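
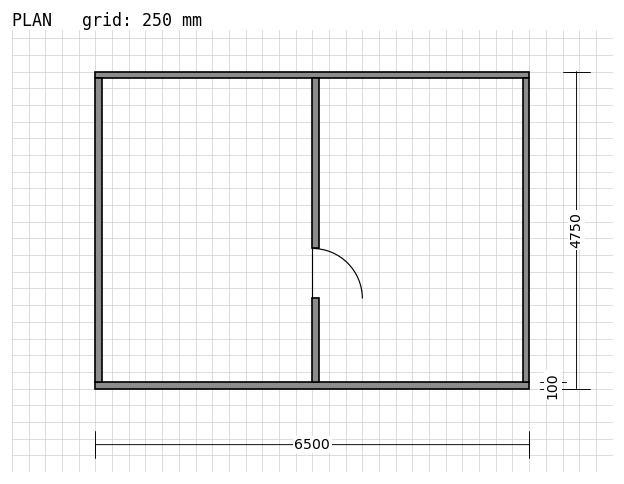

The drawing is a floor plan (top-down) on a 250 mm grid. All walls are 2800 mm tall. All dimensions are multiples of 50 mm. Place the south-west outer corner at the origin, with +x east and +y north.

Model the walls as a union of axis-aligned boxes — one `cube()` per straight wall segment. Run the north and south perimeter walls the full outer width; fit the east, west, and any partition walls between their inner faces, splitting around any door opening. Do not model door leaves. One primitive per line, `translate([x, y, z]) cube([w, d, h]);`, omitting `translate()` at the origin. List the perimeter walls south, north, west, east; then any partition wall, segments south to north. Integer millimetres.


cube([6500, 100, 2800]);
translate([0, 4650, 0]) cube([6500, 100, 2800]);
translate([0, 100, 0]) cube([100, 4550, 2800]);
translate([6400, 100, 0]) cube([100, 4550, 2800]);
translate([3250, 100, 0]) cube([100, 1250, 2800]);
translate([3250, 2100, 0]) cube([100, 2550, 2800]);


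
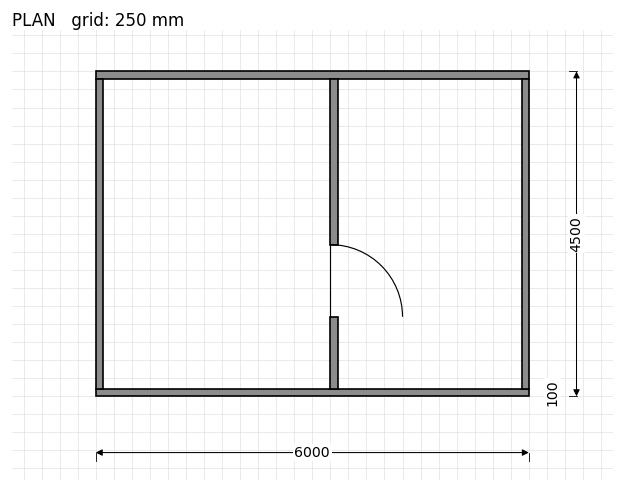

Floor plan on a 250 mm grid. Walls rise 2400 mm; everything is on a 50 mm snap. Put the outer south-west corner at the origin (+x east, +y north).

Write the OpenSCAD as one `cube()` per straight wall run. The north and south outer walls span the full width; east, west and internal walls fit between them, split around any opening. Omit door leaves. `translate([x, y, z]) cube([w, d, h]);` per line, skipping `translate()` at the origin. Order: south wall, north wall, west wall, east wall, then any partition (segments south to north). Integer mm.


cube([6000, 100, 2400]);
translate([0, 4400, 0]) cube([6000, 100, 2400]);
translate([0, 100, 0]) cube([100, 4300, 2400]);
translate([5900, 100, 0]) cube([100, 4300, 2400]);
translate([3250, 100, 0]) cube([100, 1000, 2400]);
translate([3250, 2100, 0]) cube([100, 2300, 2400]);


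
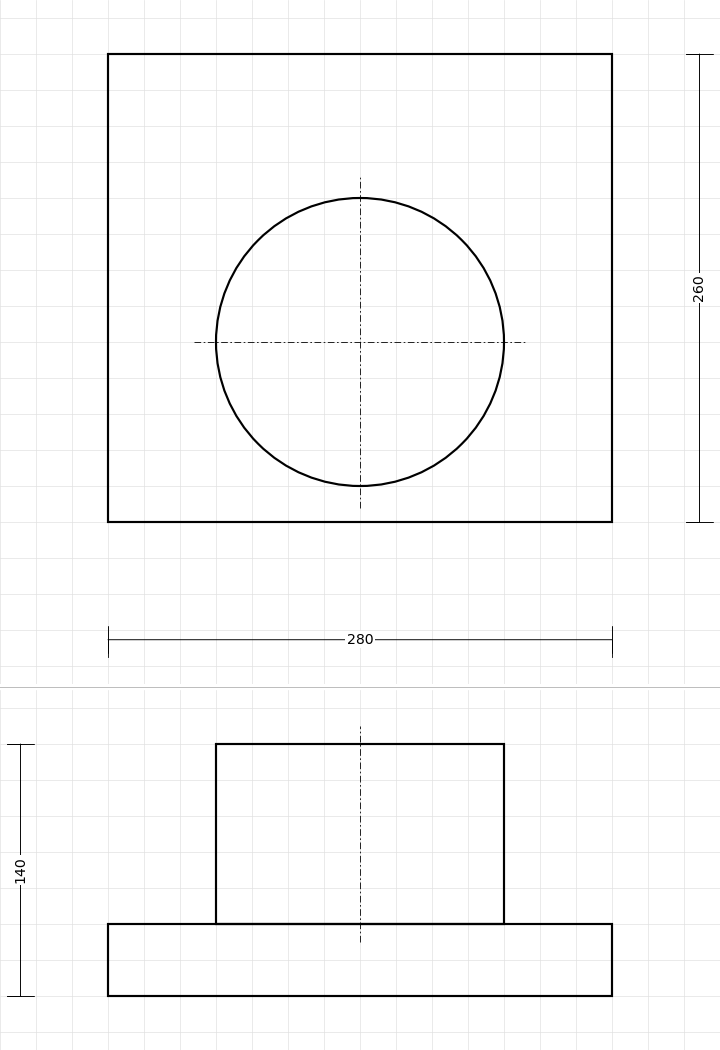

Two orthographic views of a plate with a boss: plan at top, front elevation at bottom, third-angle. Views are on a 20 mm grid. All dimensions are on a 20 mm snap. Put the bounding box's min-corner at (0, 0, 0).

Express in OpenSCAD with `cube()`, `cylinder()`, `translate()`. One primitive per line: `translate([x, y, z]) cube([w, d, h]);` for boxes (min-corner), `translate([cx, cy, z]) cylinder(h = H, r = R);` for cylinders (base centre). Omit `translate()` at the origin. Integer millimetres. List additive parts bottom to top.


cube([280, 260, 40]);
translate([140, 100, 40]) cylinder(h = 100, r = 80);


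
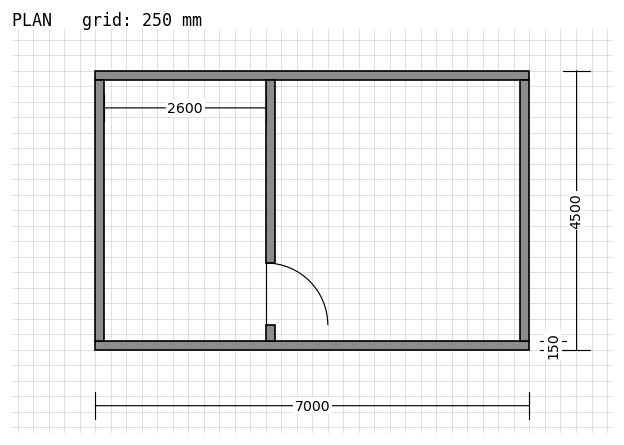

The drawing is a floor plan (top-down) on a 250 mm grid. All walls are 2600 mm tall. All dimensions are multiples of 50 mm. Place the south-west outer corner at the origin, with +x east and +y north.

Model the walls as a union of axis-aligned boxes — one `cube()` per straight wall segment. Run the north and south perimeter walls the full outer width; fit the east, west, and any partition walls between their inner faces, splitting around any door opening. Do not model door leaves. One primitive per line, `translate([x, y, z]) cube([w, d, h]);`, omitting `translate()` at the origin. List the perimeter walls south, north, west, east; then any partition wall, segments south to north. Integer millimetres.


cube([7000, 150, 2600]);
translate([0, 4350, 0]) cube([7000, 150, 2600]);
translate([0, 150, 0]) cube([150, 4200, 2600]);
translate([6850, 150, 0]) cube([150, 4200, 2600]);
translate([2750, 150, 0]) cube([150, 250, 2600]);
translate([2750, 1400, 0]) cube([150, 2950, 2600]);


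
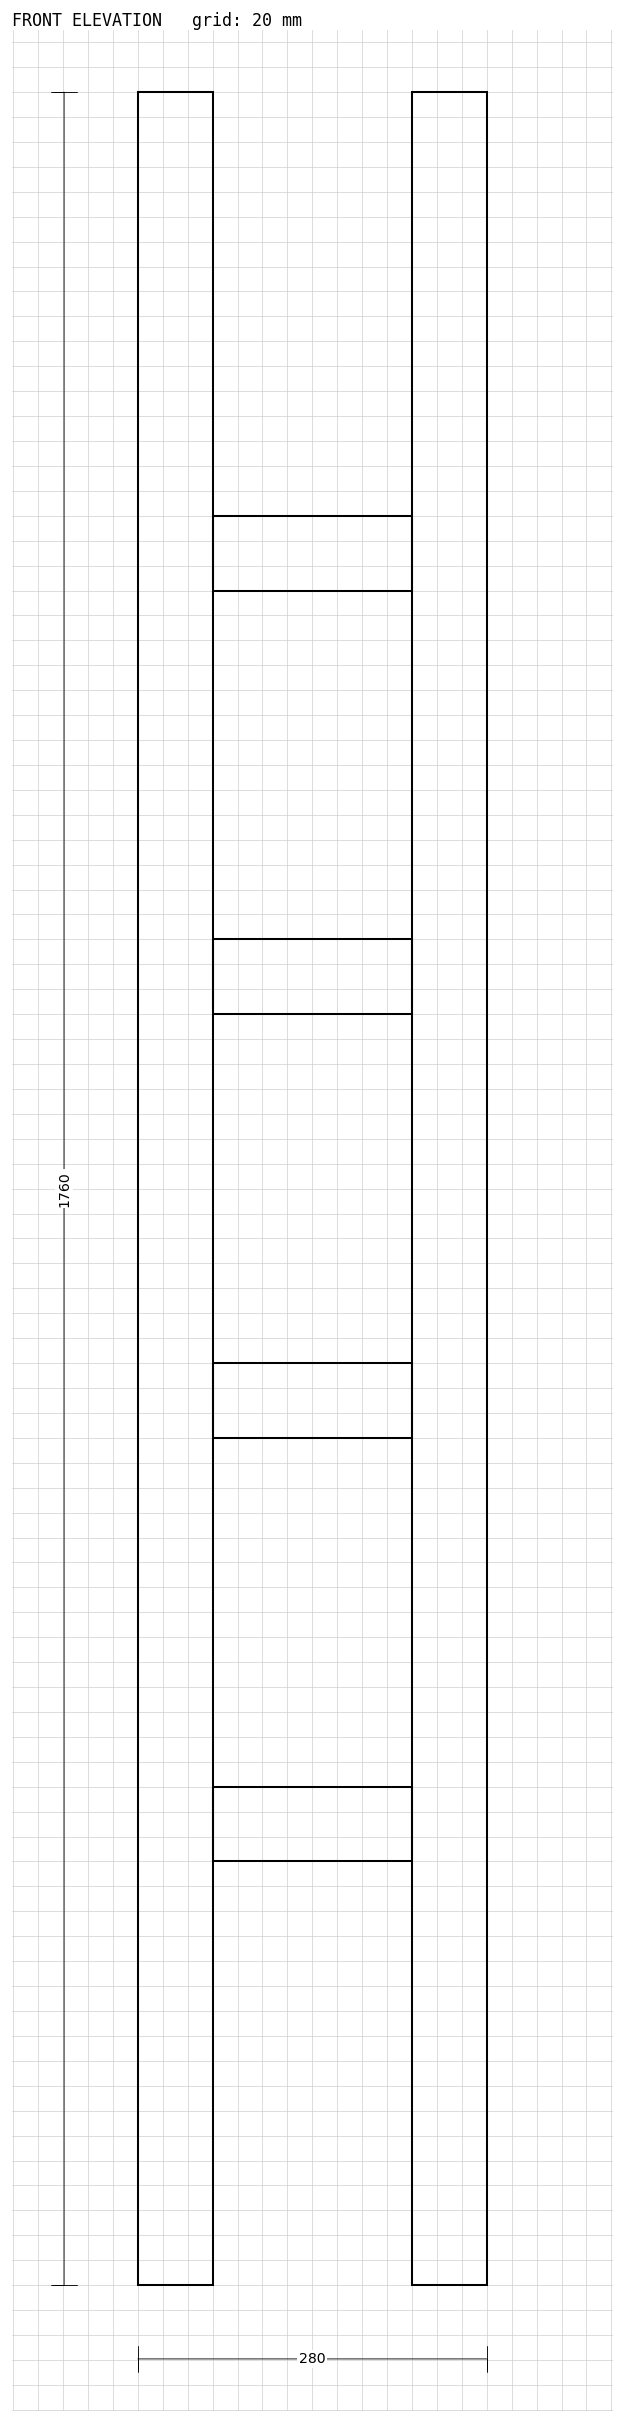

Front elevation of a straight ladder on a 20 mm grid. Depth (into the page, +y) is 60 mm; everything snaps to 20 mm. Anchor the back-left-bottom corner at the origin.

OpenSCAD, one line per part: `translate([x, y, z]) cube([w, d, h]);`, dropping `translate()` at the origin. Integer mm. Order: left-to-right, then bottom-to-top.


cube([60, 60, 1760]);
translate([60, 0, 340]) cube([160, 60, 60]);
translate([60, 0, 680]) cube([160, 60, 60]);
translate([60, 0, 1020]) cube([160, 60, 60]);
translate([60, 0, 1360]) cube([160, 60, 60]);
translate([220, 0, 0]) cube([60, 60, 1760]);


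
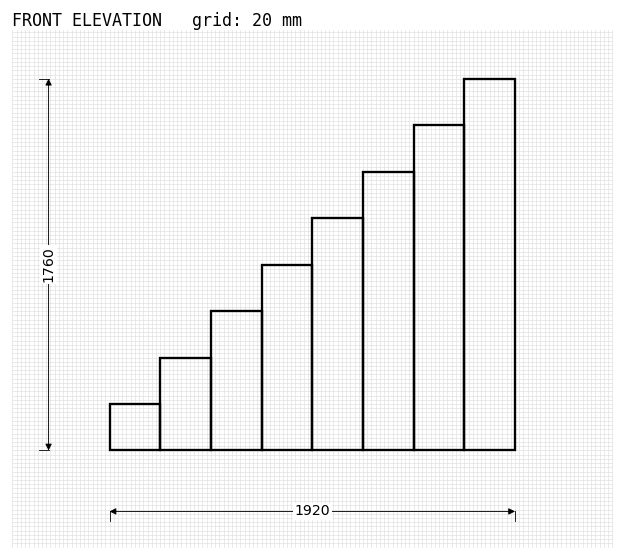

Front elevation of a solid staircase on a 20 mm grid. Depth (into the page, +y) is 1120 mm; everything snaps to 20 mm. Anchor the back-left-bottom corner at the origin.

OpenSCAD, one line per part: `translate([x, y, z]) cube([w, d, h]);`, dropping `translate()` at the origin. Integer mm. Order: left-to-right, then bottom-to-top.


cube([240, 1120, 220]);
translate([240, 0, 0]) cube([240, 1120, 440]);
translate([480, 0, 0]) cube([240, 1120, 660]);
translate([720, 0, 0]) cube([240, 1120, 880]);
translate([960, 0, 0]) cube([240, 1120, 1100]);
translate([1200, 0, 0]) cube([240, 1120, 1320]);
translate([1440, 0, 0]) cube([240, 1120, 1540]);
translate([1680, 0, 0]) cube([240, 1120, 1760]);


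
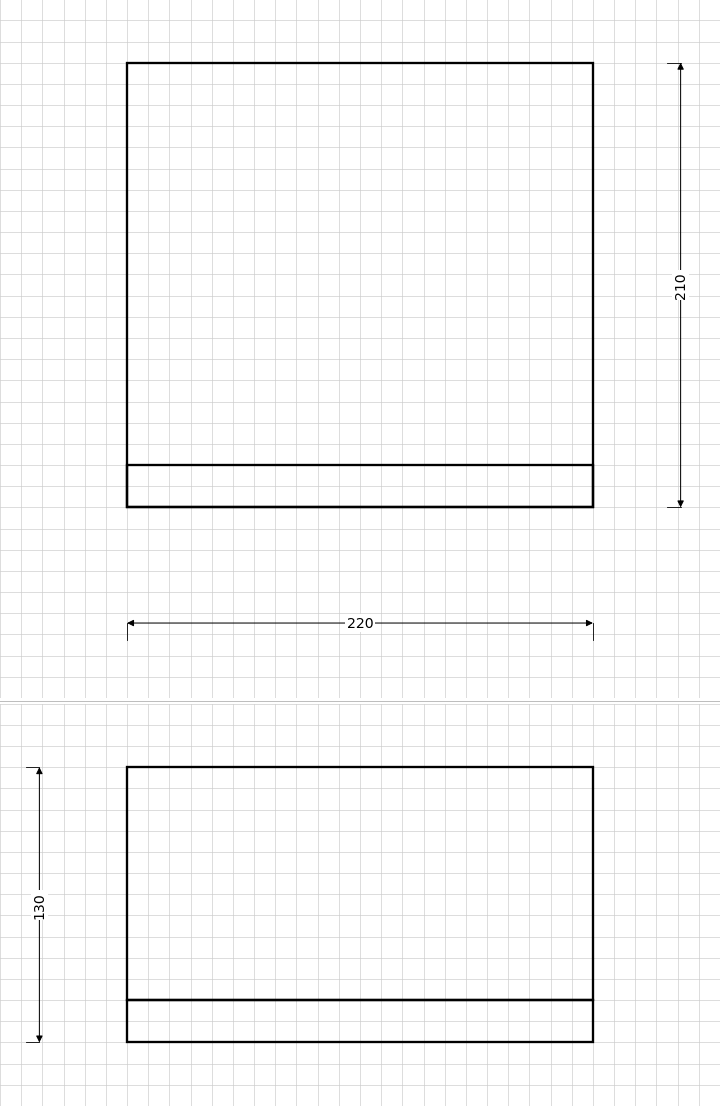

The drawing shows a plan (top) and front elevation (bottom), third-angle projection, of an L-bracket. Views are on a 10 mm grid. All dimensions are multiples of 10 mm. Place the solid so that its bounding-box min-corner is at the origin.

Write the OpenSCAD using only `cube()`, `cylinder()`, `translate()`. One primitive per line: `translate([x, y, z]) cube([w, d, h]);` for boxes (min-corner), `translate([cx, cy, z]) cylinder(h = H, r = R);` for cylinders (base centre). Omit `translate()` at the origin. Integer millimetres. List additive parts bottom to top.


cube([220, 210, 20]);
translate([0, 0, 20]) cube([220, 20, 110]);


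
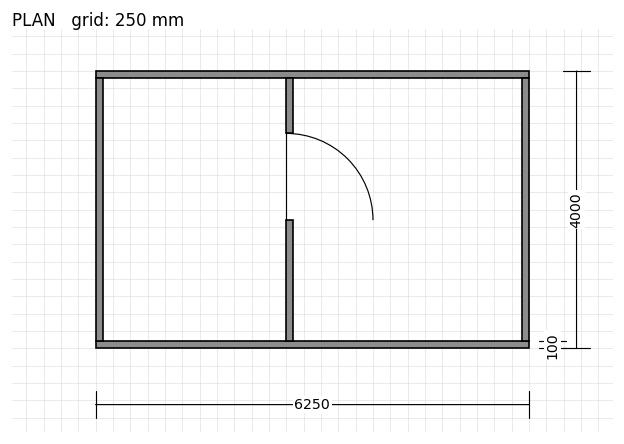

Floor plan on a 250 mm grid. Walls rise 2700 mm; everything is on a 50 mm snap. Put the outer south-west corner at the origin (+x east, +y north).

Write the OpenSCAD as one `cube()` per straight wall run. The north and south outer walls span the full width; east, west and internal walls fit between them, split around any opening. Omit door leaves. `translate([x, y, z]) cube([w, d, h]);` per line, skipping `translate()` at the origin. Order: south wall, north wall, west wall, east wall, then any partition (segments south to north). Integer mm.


cube([6250, 100, 2700]);
translate([0, 3900, 0]) cube([6250, 100, 2700]);
translate([0, 100, 0]) cube([100, 3800, 2700]);
translate([6150, 100, 0]) cube([100, 3800, 2700]);
translate([2750, 100, 0]) cube([100, 1750, 2700]);
translate([2750, 3100, 0]) cube([100, 800, 2700]);


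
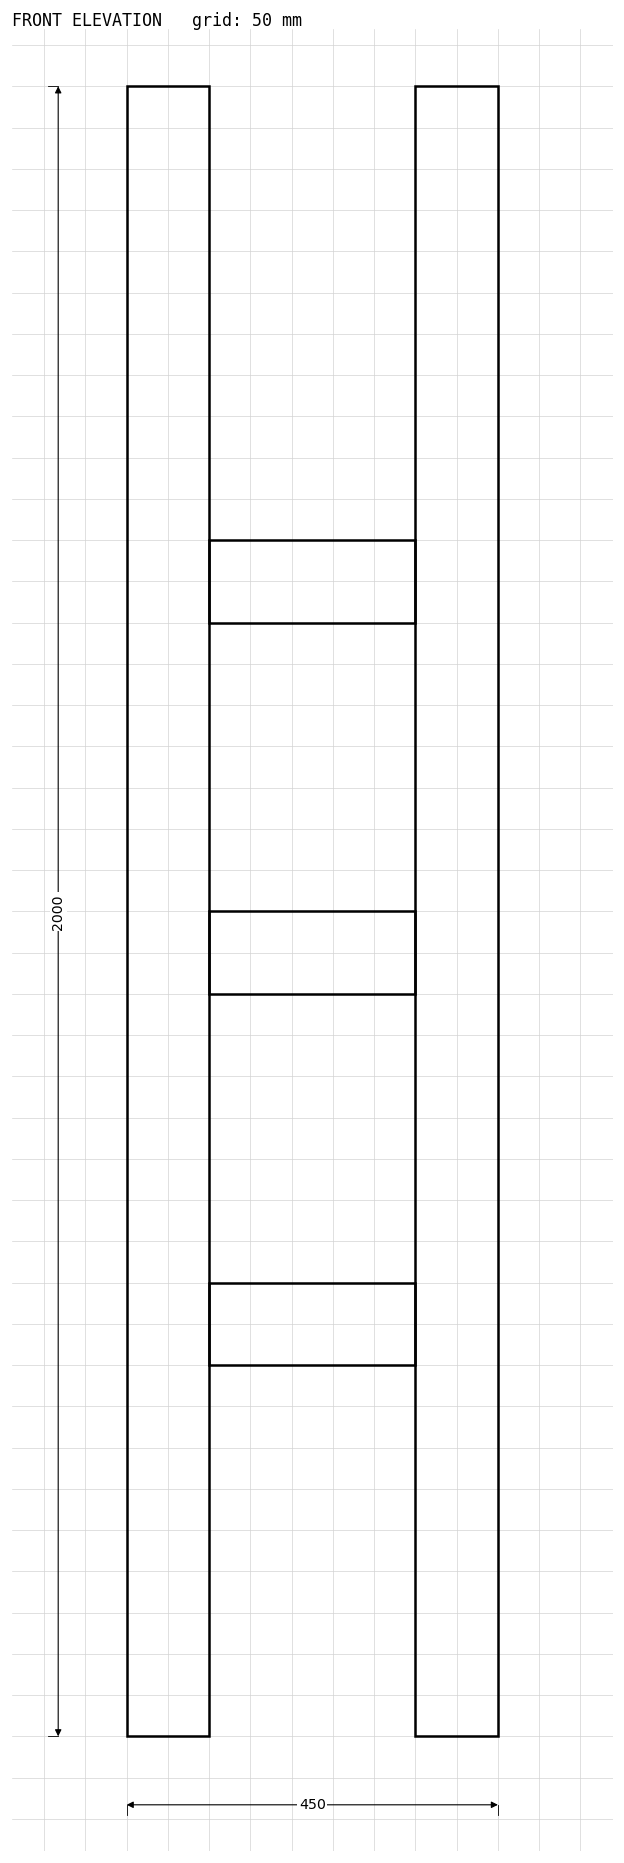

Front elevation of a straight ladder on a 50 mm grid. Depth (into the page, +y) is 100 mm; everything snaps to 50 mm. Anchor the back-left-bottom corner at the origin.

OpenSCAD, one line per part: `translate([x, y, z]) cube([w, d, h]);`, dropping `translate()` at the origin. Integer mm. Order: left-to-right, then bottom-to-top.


cube([100, 100, 2000]);
translate([100, 0, 450]) cube([250, 100, 100]);
translate([100, 0, 900]) cube([250, 100, 100]);
translate([100, 0, 1350]) cube([250, 100, 100]);
translate([350, 0, 0]) cube([100, 100, 2000]);


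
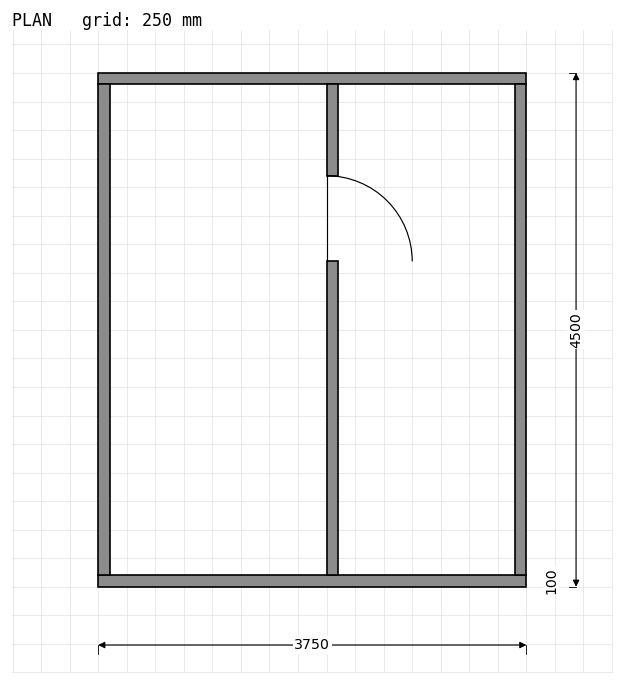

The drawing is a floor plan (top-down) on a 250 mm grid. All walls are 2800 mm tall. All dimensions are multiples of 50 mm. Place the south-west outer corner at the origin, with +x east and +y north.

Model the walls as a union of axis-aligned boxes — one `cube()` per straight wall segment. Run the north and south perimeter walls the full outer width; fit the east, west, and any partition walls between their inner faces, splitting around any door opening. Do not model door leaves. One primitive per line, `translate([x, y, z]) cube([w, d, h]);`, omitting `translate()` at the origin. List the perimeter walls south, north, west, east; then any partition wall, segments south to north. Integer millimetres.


cube([3750, 100, 2800]);
translate([0, 4400, 0]) cube([3750, 100, 2800]);
translate([0, 100, 0]) cube([100, 4300, 2800]);
translate([3650, 100, 0]) cube([100, 4300, 2800]);
translate([2000, 100, 0]) cube([100, 2750, 2800]);
translate([2000, 3600, 0]) cube([100, 800, 2800]);


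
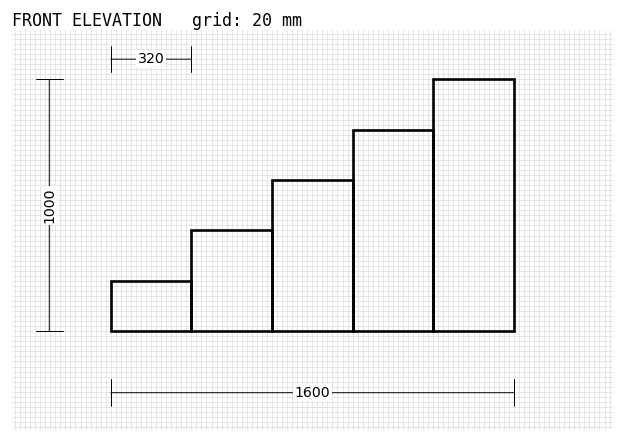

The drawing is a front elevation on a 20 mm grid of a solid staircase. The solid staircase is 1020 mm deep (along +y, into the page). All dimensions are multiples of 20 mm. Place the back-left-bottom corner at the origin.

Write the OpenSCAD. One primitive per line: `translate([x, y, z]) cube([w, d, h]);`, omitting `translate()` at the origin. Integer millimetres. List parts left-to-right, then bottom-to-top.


cube([320, 1020, 200]);
translate([320, 0, 0]) cube([320, 1020, 400]);
translate([640, 0, 0]) cube([320, 1020, 600]);
translate([960, 0, 0]) cube([320, 1020, 800]);
translate([1280, 0, 0]) cube([320, 1020, 1000]);


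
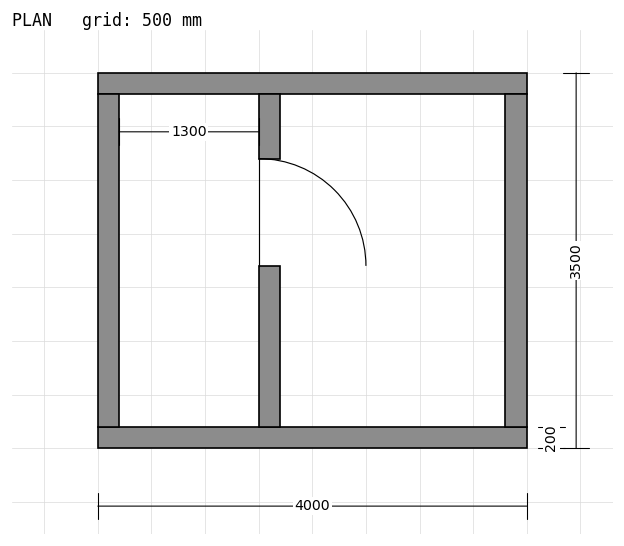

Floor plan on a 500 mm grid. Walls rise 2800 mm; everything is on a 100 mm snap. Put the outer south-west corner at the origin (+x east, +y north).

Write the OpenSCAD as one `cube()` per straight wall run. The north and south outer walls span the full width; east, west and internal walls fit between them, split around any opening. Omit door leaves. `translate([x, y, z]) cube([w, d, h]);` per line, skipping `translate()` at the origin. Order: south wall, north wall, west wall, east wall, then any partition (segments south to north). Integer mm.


cube([4000, 200, 2800]);
translate([0, 3300, 0]) cube([4000, 200, 2800]);
translate([0, 200, 0]) cube([200, 3100, 2800]);
translate([3800, 200, 0]) cube([200, 3100, 2800]);
translate([1500, 200, 0]) cube([200, 1500, 2800]);
translate([1500, 2700, 0]) cube([200, 600, 2800]);


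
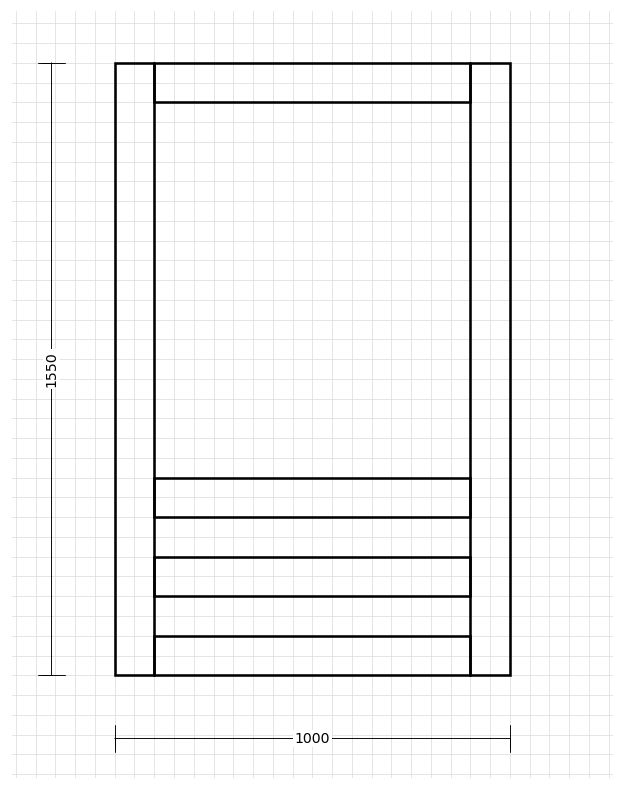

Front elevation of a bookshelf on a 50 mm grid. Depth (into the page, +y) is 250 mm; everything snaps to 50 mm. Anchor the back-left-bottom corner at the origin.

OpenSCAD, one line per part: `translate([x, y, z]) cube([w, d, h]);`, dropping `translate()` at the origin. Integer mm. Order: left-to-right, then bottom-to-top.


cube([100, 250, 1550]);
translate([100, 0, 0]) cube([800, 250, 100]);
translate([100, 0, 200]) cube([800, 250, 100]);
translate([100, 0, 400]) cube([800, 250, 100]);
translate([100, 0, 1450]) cube([800, 250, 100]);
translate([900, 0, 0]) cube([100, 250, 1550]);


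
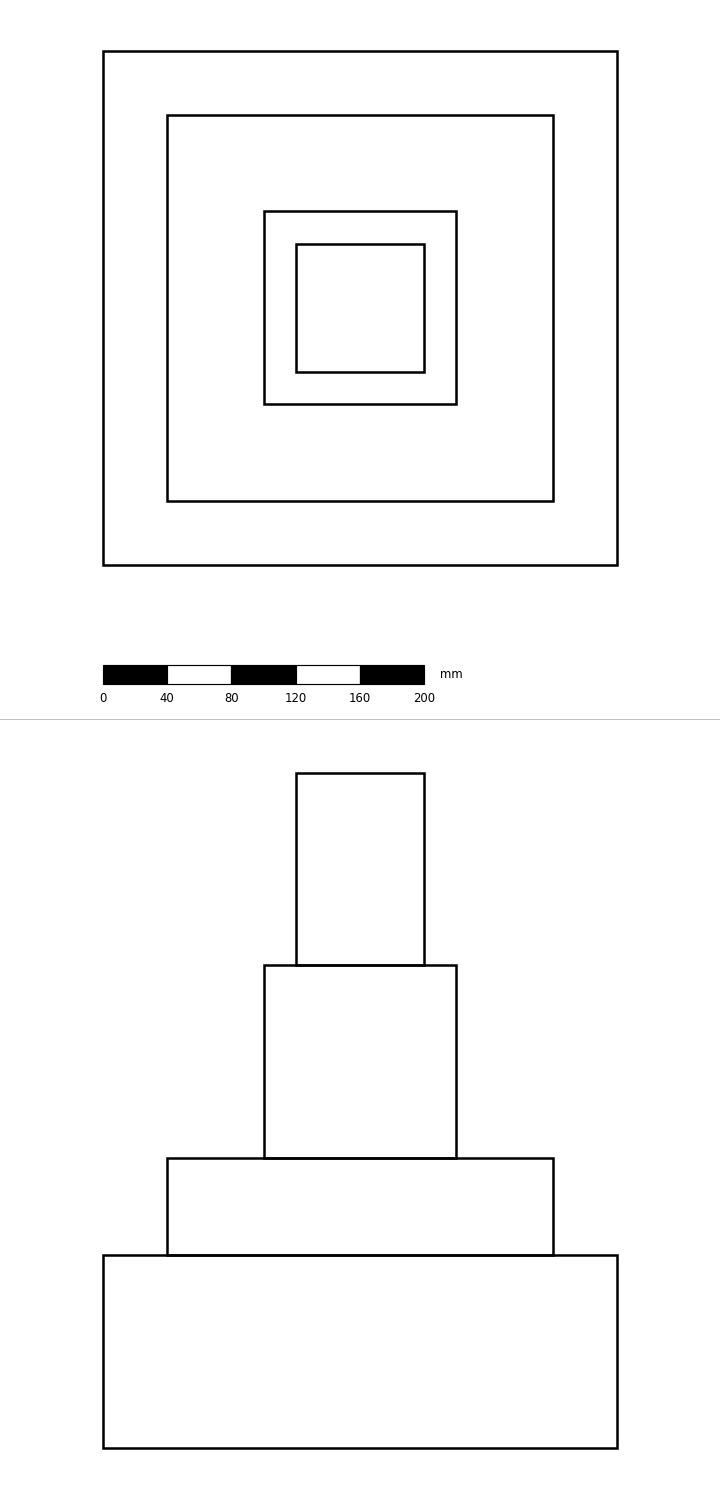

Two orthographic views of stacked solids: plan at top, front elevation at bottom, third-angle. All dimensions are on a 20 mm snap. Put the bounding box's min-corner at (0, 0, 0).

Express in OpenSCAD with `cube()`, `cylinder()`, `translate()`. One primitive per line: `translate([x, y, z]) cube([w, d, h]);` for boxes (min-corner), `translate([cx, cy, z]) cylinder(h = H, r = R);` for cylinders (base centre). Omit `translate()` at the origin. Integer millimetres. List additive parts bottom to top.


cube([320, 320, 120]);
translate([40, 40, 120]) cube([240, 240, 60]);
translate([100, 100, 180]) cube([120, 120, 120]);
translate([120, 120, 300]) cube([80, 80, 120]);


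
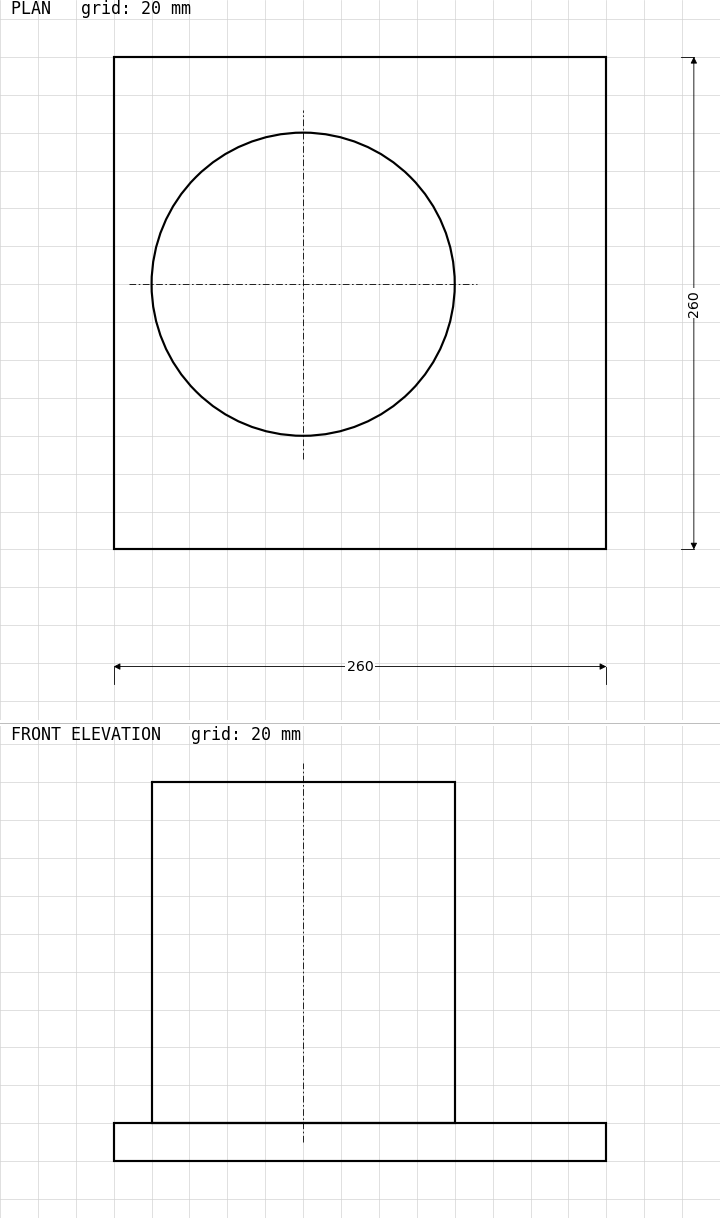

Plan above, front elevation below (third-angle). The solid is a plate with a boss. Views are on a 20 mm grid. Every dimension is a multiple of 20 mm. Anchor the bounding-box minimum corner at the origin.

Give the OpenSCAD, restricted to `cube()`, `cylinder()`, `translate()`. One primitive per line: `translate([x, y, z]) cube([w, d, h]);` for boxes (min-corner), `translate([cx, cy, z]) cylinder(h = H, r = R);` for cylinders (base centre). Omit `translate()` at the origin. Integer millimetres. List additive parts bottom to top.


cube([260, 260, 20]);
translate([100, 140, 20]) cylinder(h = 180, r = 80);


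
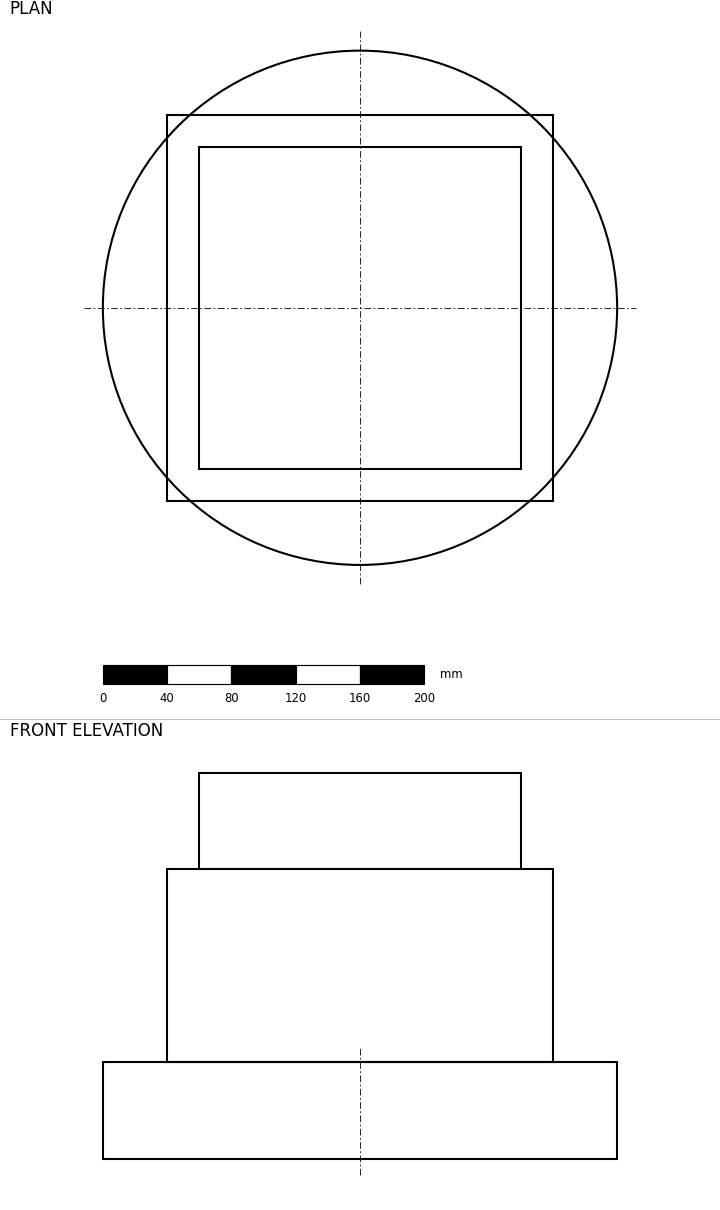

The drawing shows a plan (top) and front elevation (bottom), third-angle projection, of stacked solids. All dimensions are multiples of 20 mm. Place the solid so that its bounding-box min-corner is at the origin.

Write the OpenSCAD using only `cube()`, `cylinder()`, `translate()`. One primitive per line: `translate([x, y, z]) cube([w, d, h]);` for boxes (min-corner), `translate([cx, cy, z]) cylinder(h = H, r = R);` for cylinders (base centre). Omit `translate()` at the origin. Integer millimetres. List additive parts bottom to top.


translate([160, 160, 0]) cylinder(h = 60, r = 160);
translate([40, 40, 60]) cube([240, 240, 120]);
translate([60, 60, 180]) cube([200, 200, 60]);


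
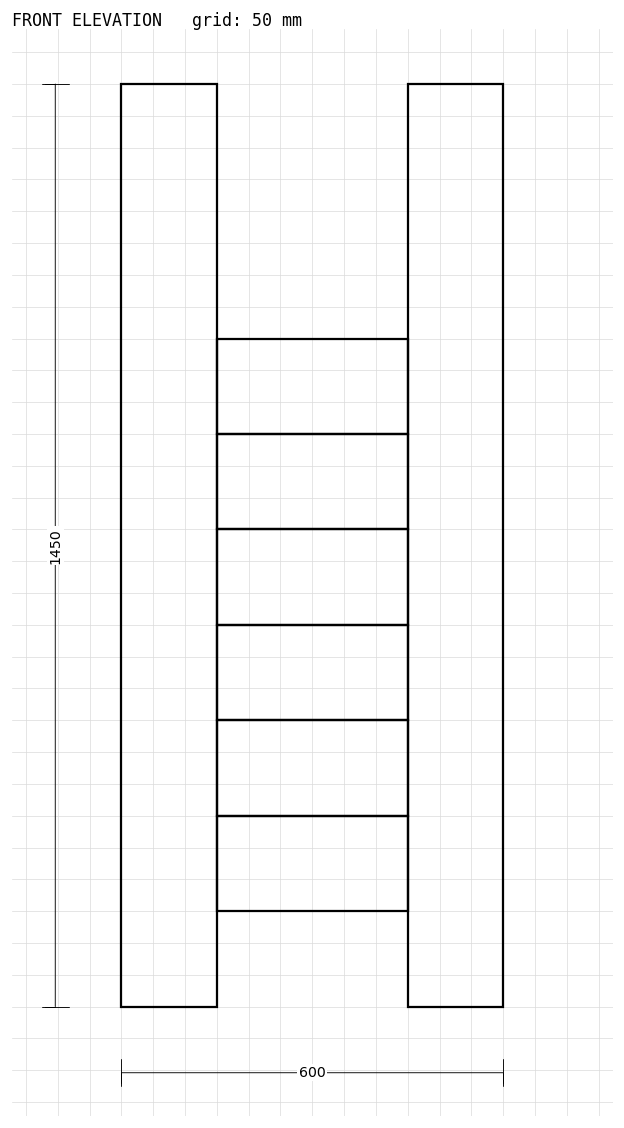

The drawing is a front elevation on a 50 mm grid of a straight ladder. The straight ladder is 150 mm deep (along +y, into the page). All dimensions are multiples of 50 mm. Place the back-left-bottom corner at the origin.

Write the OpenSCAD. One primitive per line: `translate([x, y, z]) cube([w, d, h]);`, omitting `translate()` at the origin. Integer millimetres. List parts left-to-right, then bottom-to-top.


cube([150, 150, 1450]);
translate([150, 0, 150]) cube([300, 150, 150]);
translate([150, 0, 300]) cube([300, 150, 150]);
translate([150, 0, 450]) cube([300, 150, 150]);
translate([150, 0, 600]) cube([300, 150, 150]);
translate([150, 0, 750]) cube([300, 150, 150]);
translate([150, 0, 900]) cube([300, 150, 150]);
translate([450, 0, 0]) cube([150, 150, 1450]);


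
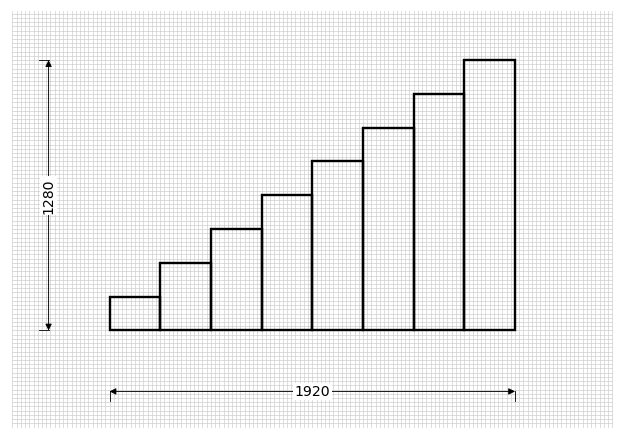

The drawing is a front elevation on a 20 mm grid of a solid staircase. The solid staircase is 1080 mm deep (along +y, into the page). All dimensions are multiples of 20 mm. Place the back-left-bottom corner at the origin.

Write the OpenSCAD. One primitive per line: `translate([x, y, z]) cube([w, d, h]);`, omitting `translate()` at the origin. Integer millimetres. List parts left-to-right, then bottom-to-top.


cube([240, 1080, 160]);
translate([240, 0, 0]) cube([240, 1080, 320]);
translate([480, 0, 0]) cube([240, 1080, 480]);
translate([720, 0, 0]) cube([240, 1080, 640]);
translate([960, 0, 0]) cube([240, 1080, 800]);
translate([1200, 0, 0]) cube([240, 1080, 960]);
translate([1440, 0, 0]) cube([240, 1080, 1120]);
translate([1680, 0, 0]) cube([240, 1080, 1280]);


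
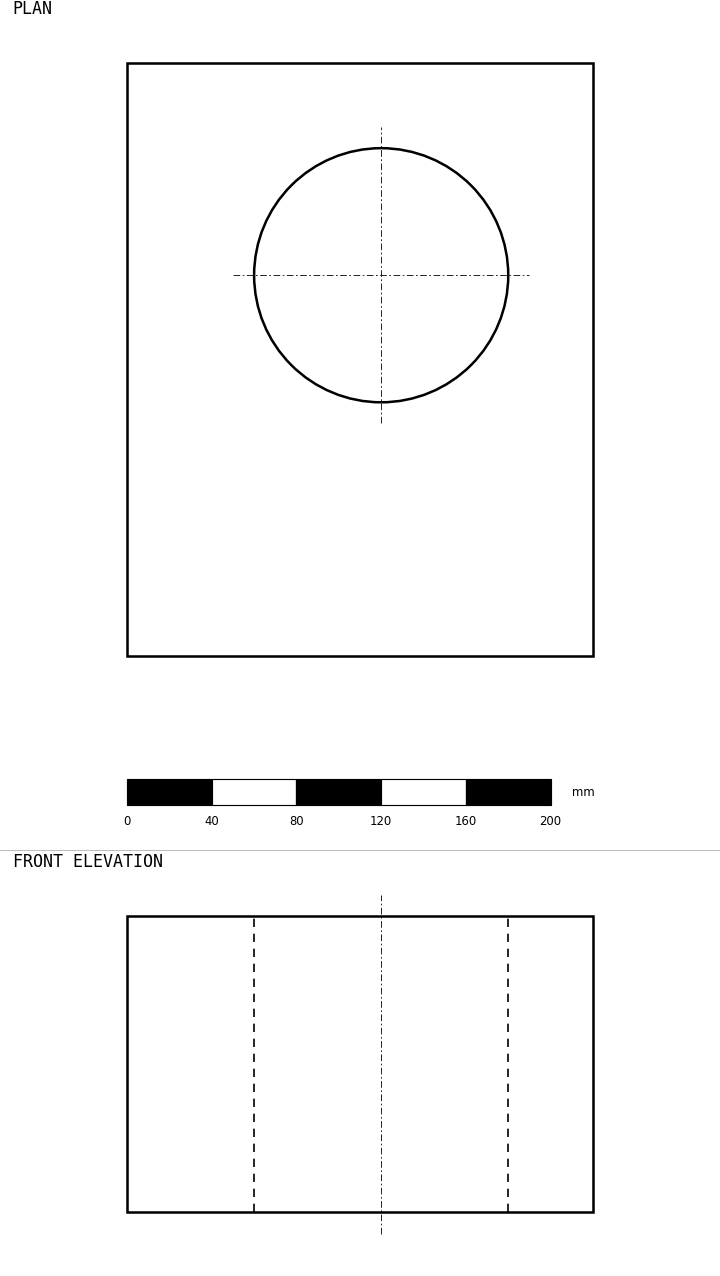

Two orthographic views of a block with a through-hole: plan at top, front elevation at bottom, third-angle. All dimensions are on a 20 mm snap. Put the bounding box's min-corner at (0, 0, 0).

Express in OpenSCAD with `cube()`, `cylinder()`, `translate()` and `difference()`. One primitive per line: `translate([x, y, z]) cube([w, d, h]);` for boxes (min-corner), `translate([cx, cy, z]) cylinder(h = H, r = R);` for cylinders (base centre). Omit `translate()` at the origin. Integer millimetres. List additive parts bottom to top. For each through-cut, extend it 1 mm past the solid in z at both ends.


difference() {
  cube([220, 280, 140]);
  translate([120, 180, -1]) cylinder(h = 142, r = 60);
}


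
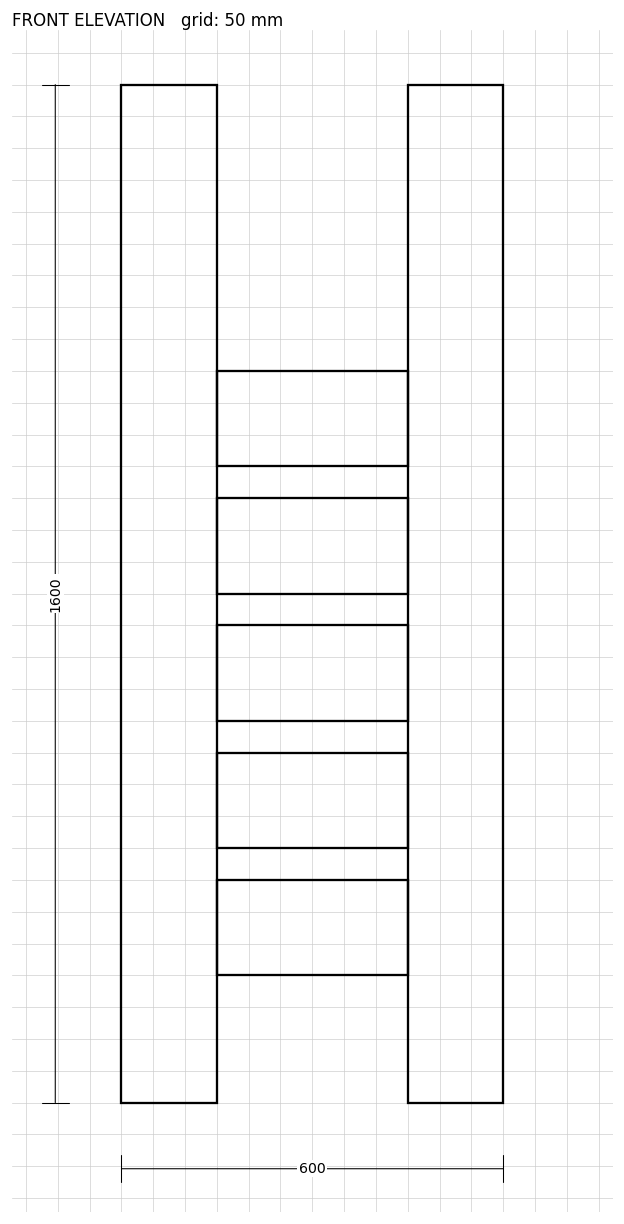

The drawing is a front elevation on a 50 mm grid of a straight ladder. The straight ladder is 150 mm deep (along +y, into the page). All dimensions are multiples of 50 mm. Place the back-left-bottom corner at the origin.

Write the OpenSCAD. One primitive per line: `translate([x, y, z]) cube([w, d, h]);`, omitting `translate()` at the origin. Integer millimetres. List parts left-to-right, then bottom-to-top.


cube([150, 150, 1600]);
translate([150, 0, 200]) cube([300, 150, 150]);
translate([150, 0, 400]) cube([300, 150, 150]);
translate([150, 0, 600]) cube([300, 150, 150]);
translate([150, 0, 800]) cube([300, 150, 150]);
translate([150, 0, 1000]) cube([300, 150, 150]);
translate([450, 0, 0]) cube([150, 150, 1600]);


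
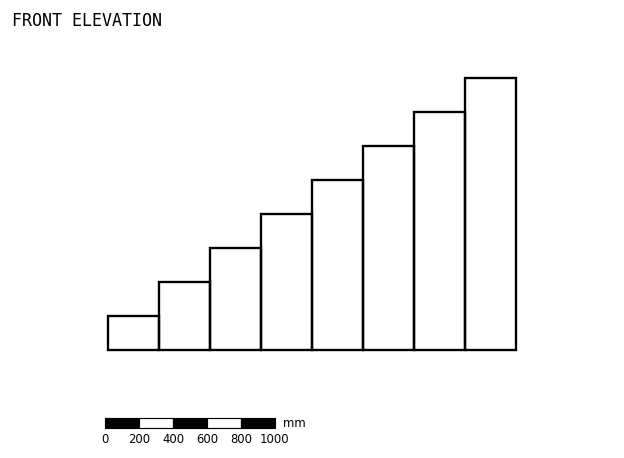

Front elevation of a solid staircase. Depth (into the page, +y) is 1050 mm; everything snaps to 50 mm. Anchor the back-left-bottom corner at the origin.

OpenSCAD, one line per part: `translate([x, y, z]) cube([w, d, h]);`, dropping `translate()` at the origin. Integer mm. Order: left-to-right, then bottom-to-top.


cube([300, 1050, 200]);
translate([300, 0, 0]) cube([300, 1050, 400]);
translate([600, 0, 0]) cube([300, 1050, 600]);
translate([900, 0, 0]) cube([300, 1050, 800]);
translate([1200, 0, 0]) cube([300, 1050, 1000]);
translate([1500, 0, 0]) cube([300, 1050, 1200]);
translate([1800, 0, 0]) cube([300, 1050, 1400]);
translate([2100, 0, 0]) cube([300, 1050, 1600]);


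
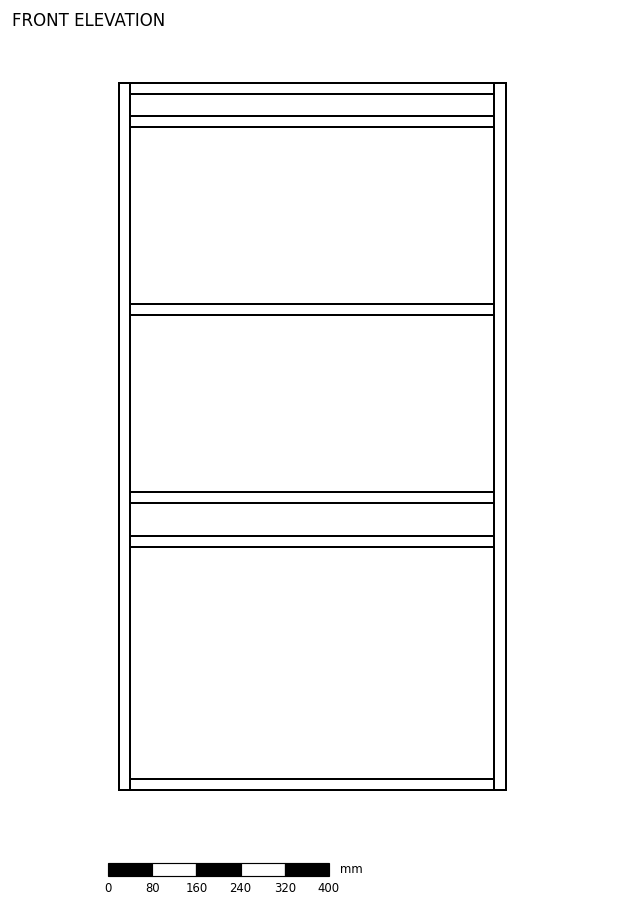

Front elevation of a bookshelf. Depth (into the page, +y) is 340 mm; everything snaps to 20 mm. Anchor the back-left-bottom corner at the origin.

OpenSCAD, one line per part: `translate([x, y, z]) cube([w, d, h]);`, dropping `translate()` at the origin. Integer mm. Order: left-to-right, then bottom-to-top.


cube([20, 340, 1280]);
translate([20, 0, 0]) cube([660, 340, 20]);
translate([20, 0, 440]) cube([660, 340, 20]);
translate([20, 0, 520]) cube([660, 340, 20]);
translate([20, 0, 860]) cube([660, 340, 20]);
translate([20, 0, 1200]) cube([660, 340, 20]);
translate([20, 0, 1260]) cube([660, 340, 20]);
translate([680, 0, 0]) cube([20, 340, 1280]);


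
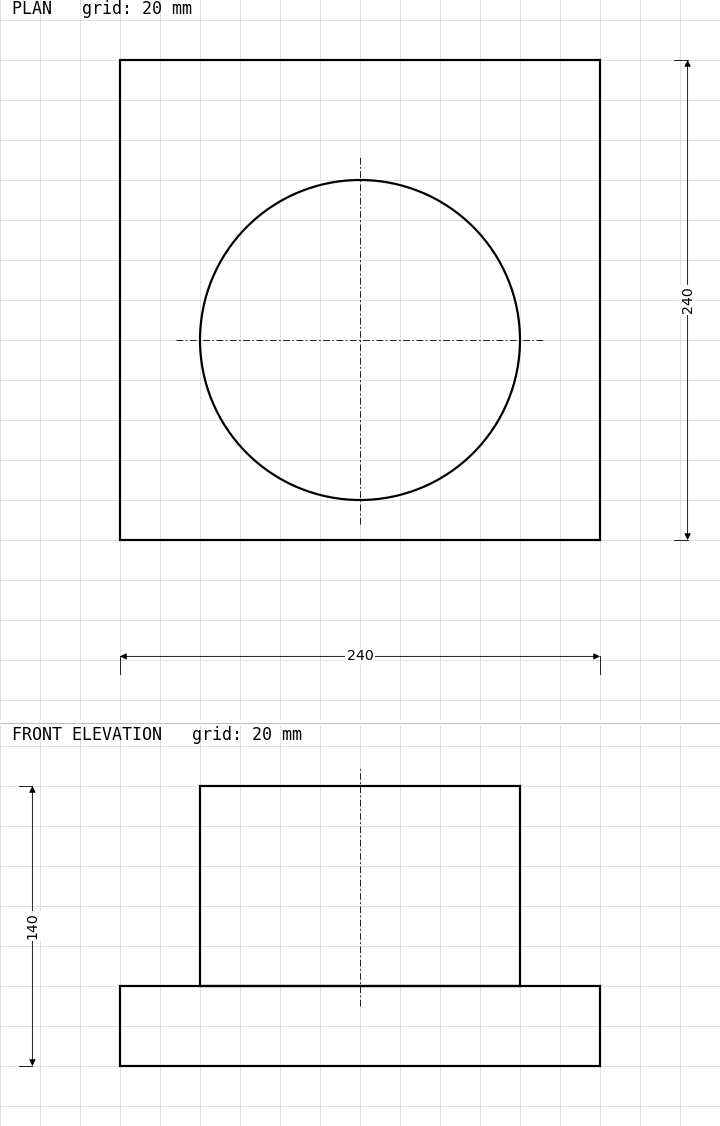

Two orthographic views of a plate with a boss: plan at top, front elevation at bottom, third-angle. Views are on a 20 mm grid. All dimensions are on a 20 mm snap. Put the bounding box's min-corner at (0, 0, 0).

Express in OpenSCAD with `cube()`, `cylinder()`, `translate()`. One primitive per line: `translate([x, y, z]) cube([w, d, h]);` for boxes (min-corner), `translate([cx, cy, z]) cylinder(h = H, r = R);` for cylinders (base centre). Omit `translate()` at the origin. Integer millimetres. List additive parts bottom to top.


cube([240, 240, 40]);
translate([120, 100, 40]) cylinder(h = 100, r = 80);


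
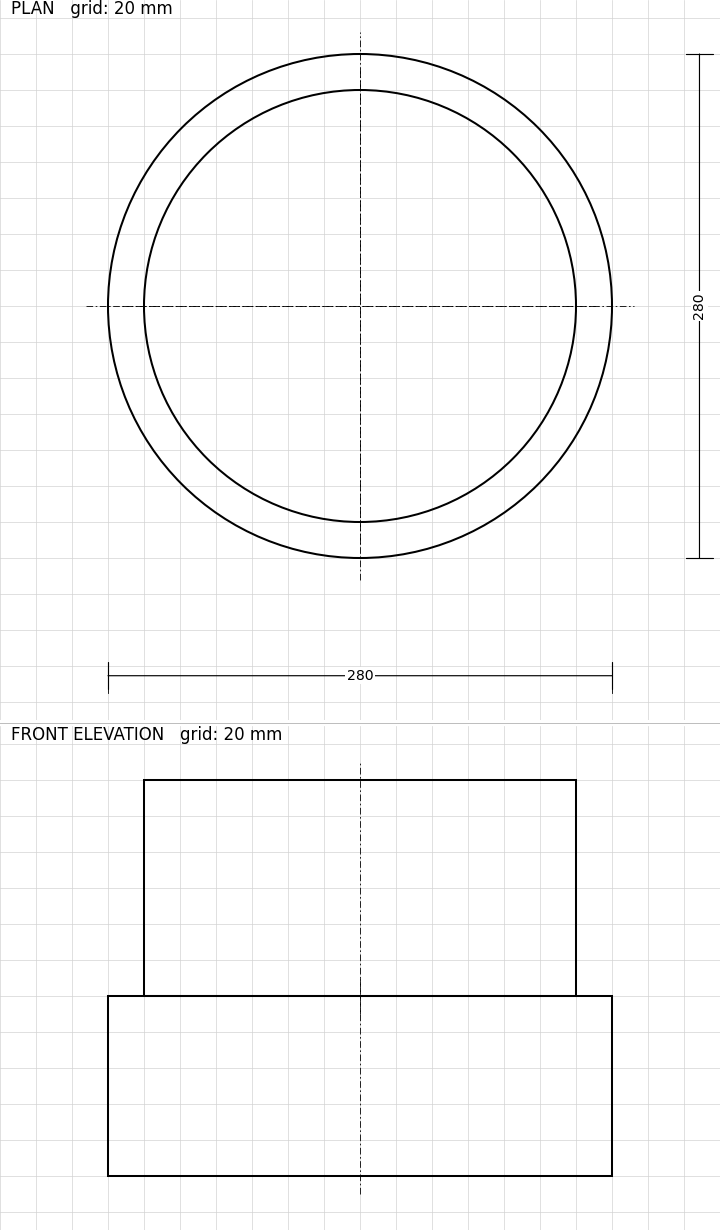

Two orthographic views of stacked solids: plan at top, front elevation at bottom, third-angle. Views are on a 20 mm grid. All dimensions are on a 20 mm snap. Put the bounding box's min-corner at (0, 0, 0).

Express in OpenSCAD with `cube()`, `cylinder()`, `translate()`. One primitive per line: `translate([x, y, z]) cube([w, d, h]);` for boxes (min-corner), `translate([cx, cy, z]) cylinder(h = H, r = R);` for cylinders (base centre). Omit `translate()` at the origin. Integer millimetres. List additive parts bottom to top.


translate([140, 140, 0]) cylinder(h = 100, r = 140);
translate([140, 140, 100]) cylinder(h = 120, r = 120);


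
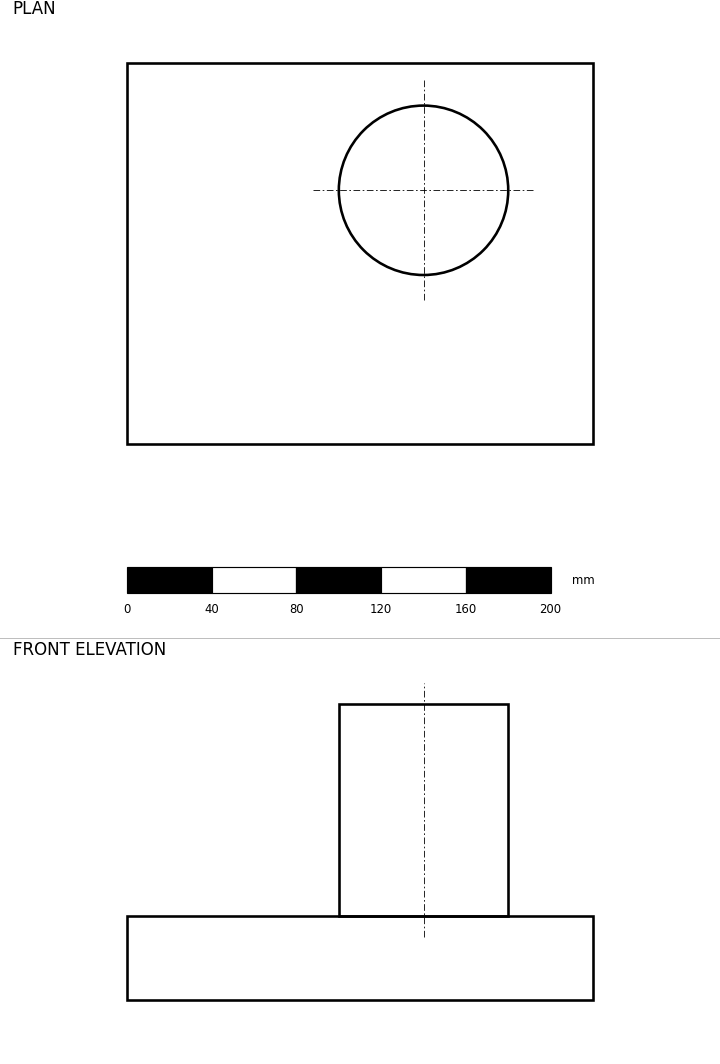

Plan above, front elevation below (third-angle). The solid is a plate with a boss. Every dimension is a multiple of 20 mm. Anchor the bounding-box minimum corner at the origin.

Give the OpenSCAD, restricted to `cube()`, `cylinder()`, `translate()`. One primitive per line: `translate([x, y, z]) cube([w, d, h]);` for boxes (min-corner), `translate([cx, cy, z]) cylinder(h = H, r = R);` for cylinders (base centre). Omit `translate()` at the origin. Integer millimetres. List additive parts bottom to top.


cube([220, 180, 40]);
translate([140, 120, 40]) cylinder(h = 100, r = 40);


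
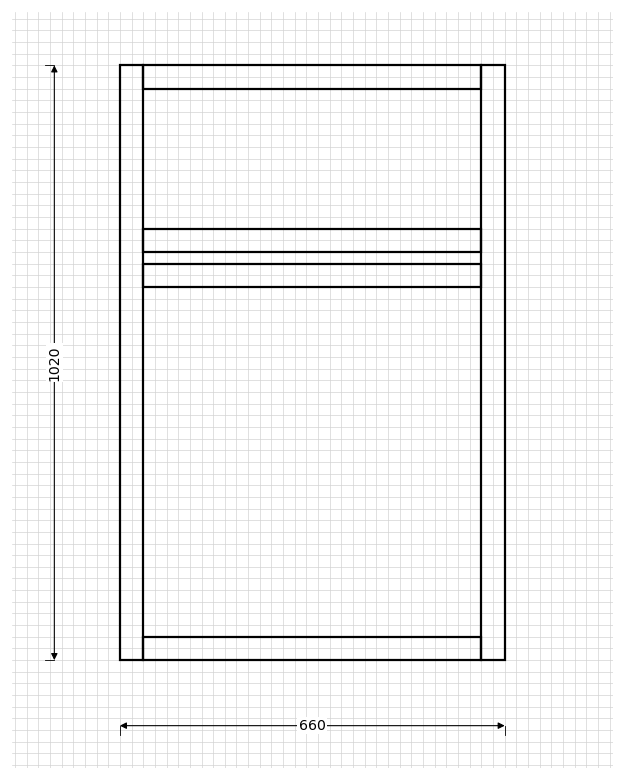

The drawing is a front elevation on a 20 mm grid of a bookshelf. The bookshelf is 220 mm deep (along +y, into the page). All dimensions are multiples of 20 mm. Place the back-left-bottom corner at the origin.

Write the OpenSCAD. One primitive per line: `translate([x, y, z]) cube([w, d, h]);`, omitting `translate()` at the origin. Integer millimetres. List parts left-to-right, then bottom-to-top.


cube([40, 220, 1020]);
translate([40, 0, 0]) cube([580, 220, 40]);
translate([40, 0, 640]) cube([580, 220, 40]);
translate([40, 0, 700]) cube([580, 220, 40]);
translate([40, 0, 980]) cube([580, 220, 40]);
translate([620, 0, 0]) cube([40, 220, 1020]);


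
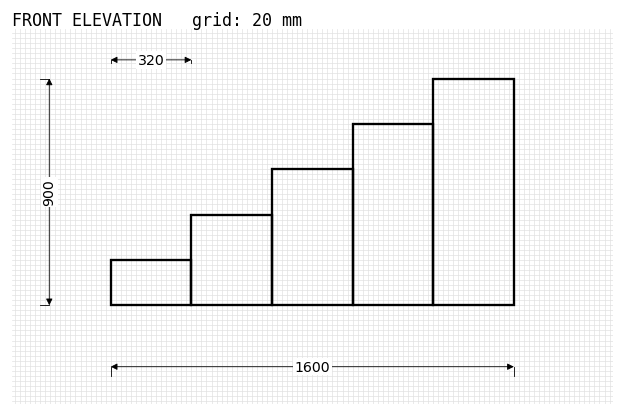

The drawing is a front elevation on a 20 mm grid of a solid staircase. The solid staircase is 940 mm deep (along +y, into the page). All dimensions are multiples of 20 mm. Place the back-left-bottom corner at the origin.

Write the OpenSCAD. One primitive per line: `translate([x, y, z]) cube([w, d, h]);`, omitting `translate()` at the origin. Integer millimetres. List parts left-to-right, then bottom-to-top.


cube([320, 940, 180]);
translate([320, 0, 0]) cube([320, 940, 360]);
translate([640, 0, 0]) cube([320, 940, 540]);
translate([960, 0, 0]) cube([320, 940, 720]);
translate([1280, 0, 0]) cube([320, 940, 900]);


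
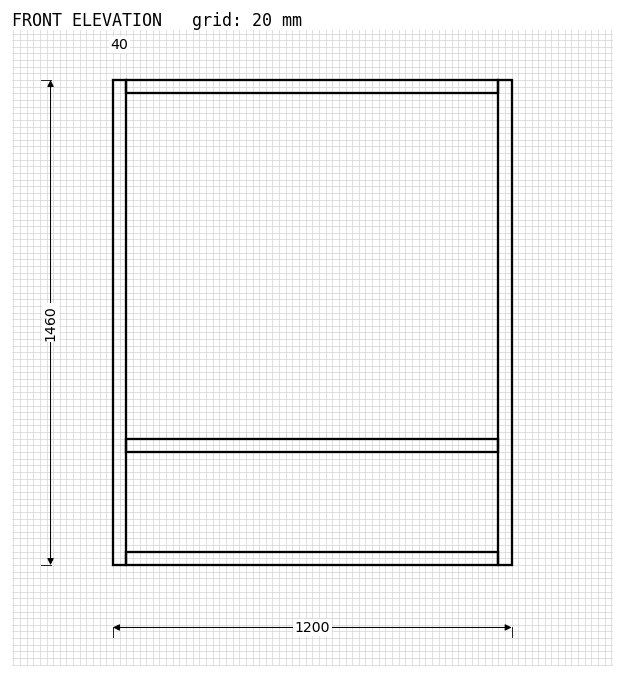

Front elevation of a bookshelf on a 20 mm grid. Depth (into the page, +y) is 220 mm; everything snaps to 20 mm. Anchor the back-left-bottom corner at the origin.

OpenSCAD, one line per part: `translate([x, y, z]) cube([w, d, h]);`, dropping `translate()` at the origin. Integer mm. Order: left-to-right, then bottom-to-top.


cube([40, 220, 1460]);
translate([40, 0, 0]) cube([1120, 220, 40]);
translate([40, 0, 340]) cube([1120, 220, 40]);
translate([40, 0, 1420]) cube([1120, 220, 40]);
translate([1160, 0, 0]) cube([40, 220, 1460]);


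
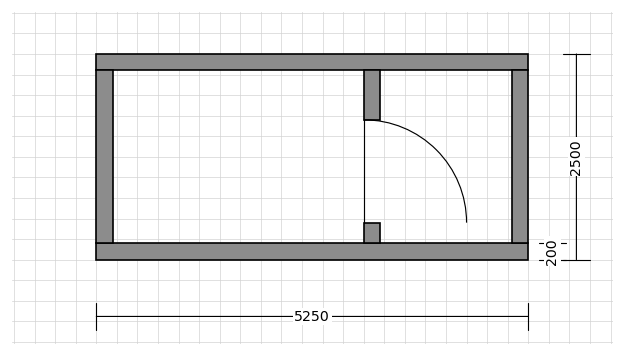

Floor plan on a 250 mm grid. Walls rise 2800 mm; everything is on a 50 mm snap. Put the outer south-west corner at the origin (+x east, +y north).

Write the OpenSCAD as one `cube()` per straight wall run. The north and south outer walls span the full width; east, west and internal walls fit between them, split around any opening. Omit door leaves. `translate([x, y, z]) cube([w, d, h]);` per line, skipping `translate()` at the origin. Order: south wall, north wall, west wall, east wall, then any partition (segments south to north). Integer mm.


cube([5250, 200, 2800]);
translate([0, 2300, 0]) cube([5250, 200, 2800]);
translate([0, 200, 0]) cube([200, 2100, 2800]);
translate([5050, 200, 0]) cube([200, 2100, 2800]);
translate([3250, 200, 0]) cube([200, 250, 2800]);
translate([3250, 1700, 0]) cube([200, 600, 2800]);


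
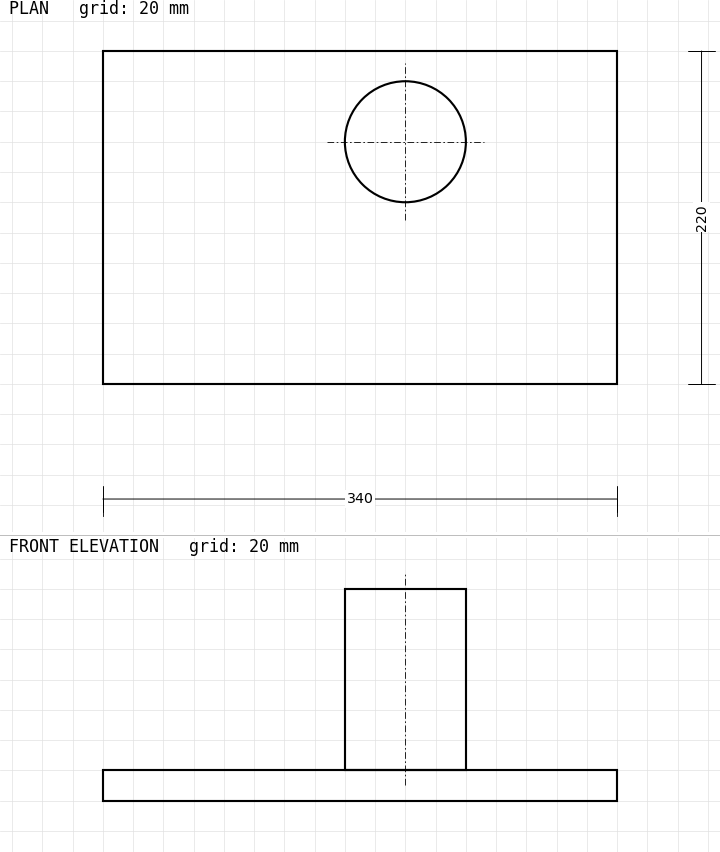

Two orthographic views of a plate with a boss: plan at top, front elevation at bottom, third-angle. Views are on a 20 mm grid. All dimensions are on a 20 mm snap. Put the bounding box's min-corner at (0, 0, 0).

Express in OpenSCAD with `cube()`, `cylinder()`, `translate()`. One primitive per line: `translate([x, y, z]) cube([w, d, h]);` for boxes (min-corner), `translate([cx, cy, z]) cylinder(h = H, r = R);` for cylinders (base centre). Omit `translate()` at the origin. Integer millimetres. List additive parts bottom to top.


cube([340, 220, 20]);
translate([200, 160, 20]) cylinder(h = 120, r = 40);


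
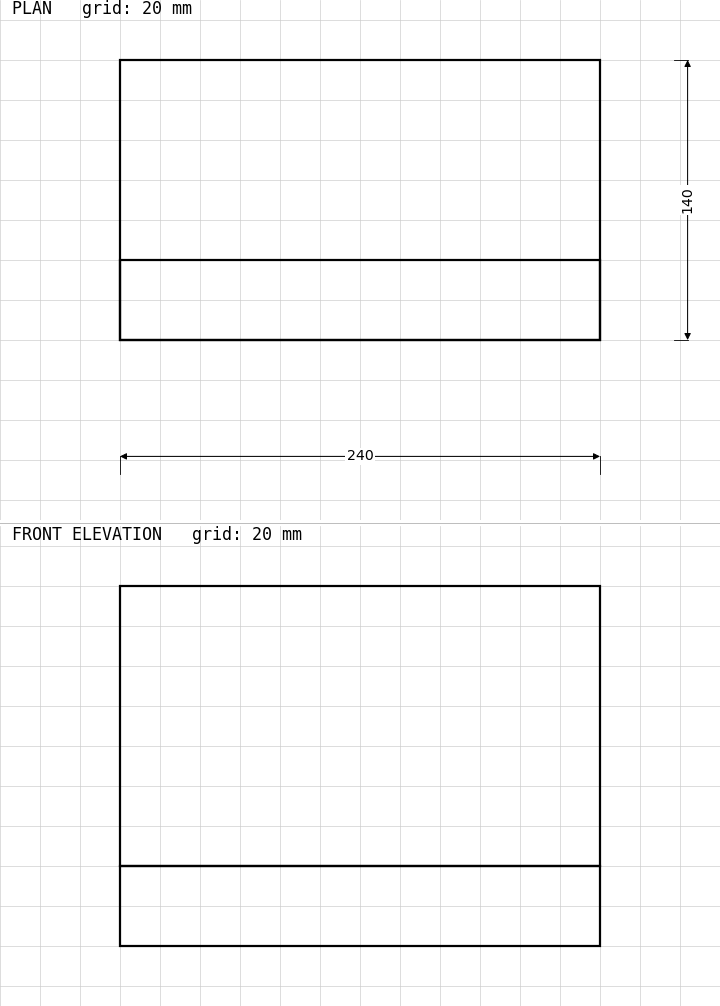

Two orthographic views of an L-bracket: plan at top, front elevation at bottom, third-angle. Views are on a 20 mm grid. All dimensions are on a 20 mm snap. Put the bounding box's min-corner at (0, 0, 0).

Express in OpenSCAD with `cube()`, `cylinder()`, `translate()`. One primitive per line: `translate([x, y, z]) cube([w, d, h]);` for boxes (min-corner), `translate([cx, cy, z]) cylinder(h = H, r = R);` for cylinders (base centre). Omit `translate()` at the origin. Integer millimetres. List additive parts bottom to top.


cube([240, 140, 40]);
translate([0, 0, 40]) cube([240, 40, 140]);


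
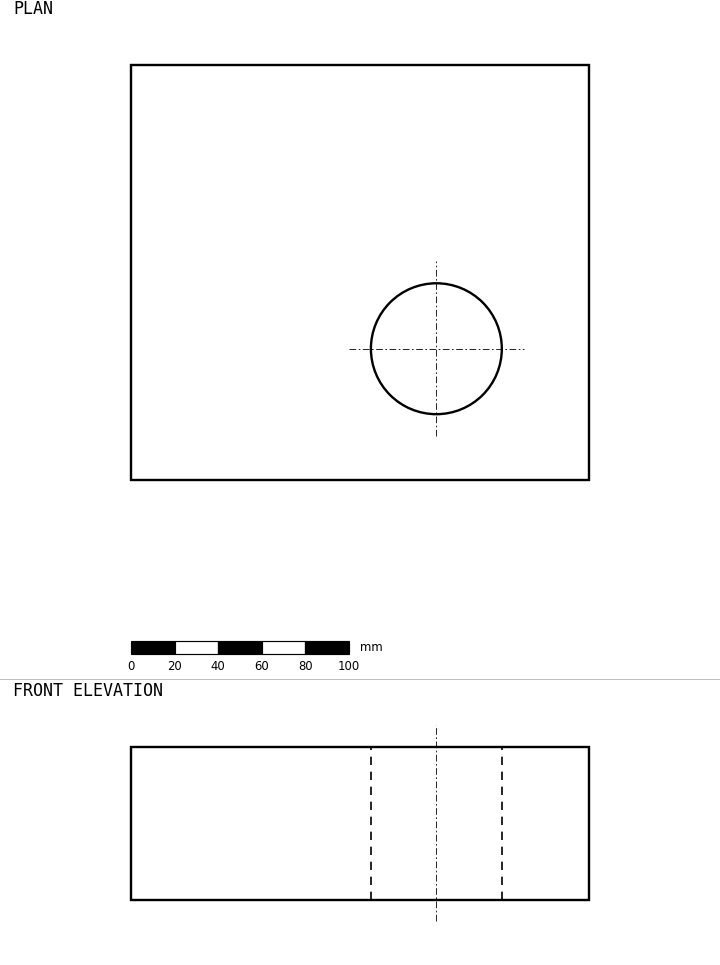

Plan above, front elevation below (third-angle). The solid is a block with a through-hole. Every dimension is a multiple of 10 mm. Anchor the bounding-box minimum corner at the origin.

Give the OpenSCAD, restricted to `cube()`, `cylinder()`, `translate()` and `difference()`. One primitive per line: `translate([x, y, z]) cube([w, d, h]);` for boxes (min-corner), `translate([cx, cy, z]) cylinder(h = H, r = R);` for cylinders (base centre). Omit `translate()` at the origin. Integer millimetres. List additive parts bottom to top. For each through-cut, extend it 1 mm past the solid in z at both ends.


difference() {
  cube([210, 190, 70]);
  translate([140, 60, -1]) cylinder(h = 72, r = 30);
}


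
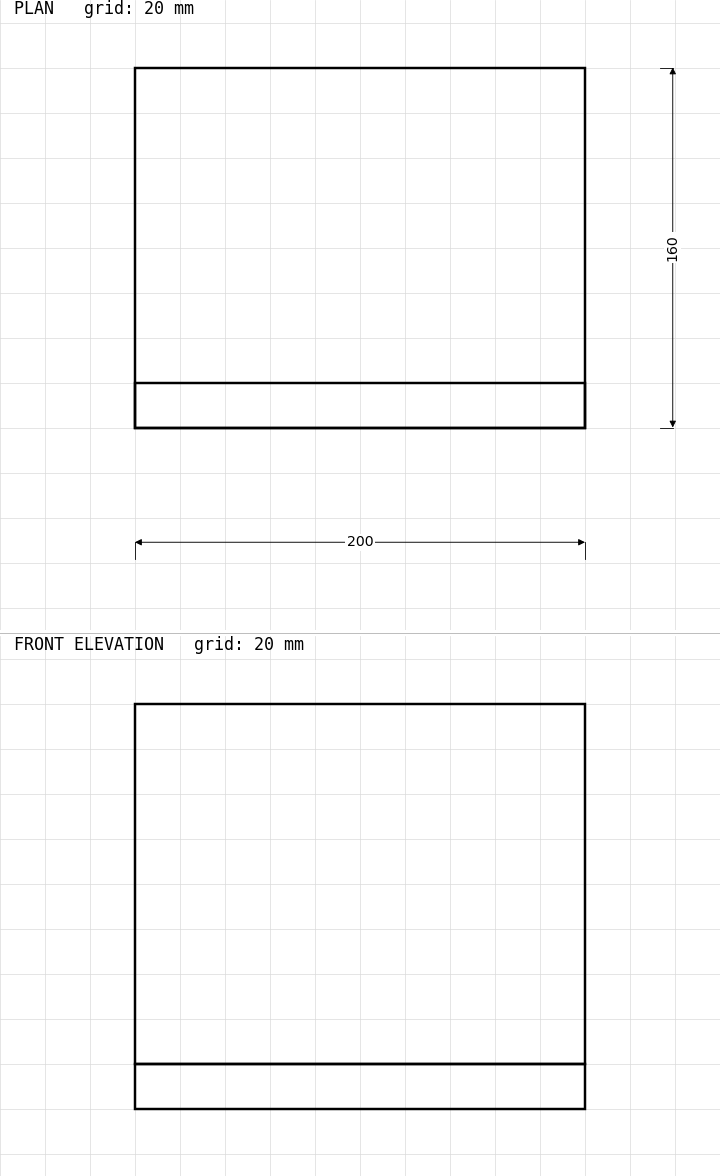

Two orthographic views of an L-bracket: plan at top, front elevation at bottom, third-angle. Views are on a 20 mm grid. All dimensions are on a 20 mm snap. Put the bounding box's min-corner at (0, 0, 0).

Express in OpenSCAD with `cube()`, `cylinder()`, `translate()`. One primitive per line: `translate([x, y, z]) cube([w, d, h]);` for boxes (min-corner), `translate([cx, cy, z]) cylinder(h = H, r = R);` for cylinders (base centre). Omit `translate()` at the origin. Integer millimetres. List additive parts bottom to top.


cube([200, 160, 20]);
translate([0, 0, 20]) cube([200, 20, 160]);


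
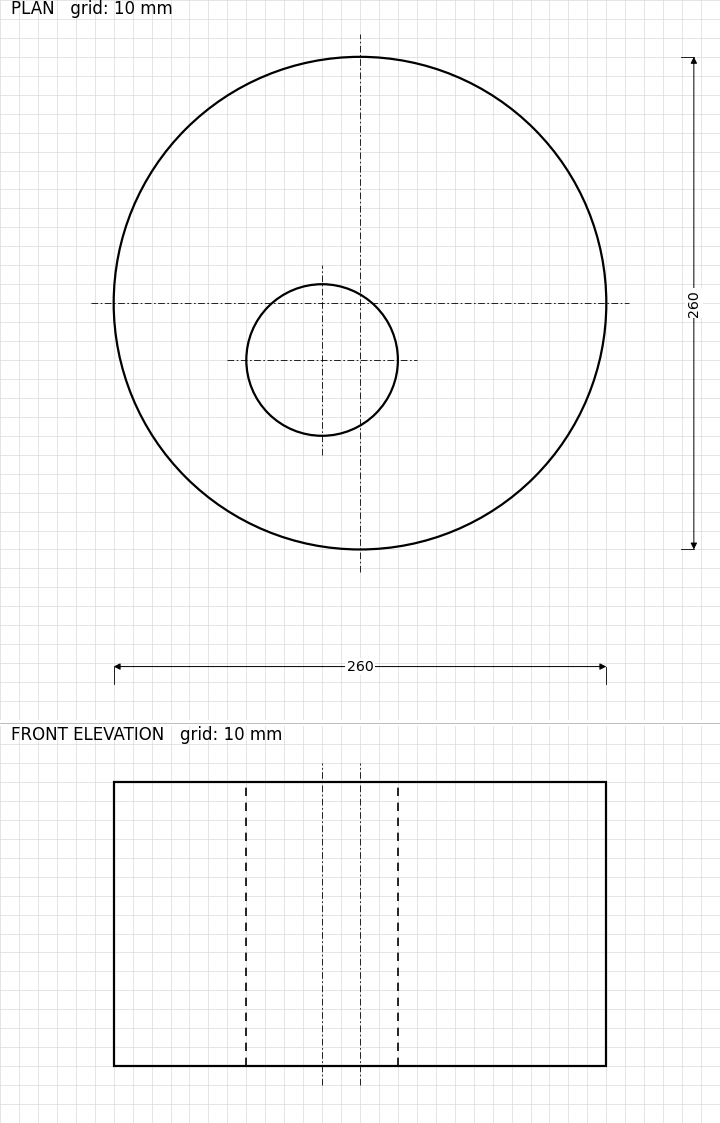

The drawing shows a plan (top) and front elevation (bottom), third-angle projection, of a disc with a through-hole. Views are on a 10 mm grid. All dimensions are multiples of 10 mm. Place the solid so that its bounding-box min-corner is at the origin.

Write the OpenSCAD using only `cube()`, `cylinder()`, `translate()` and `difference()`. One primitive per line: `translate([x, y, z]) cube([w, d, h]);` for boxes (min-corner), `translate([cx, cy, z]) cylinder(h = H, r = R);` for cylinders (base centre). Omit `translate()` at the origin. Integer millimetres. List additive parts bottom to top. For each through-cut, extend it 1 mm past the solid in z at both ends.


difference() {
  translate([130, 130, 0]) cylinder(h = 150, r = 130);
  translate([110, 100, -1]) cylinder(h = 152, r = 40);
}


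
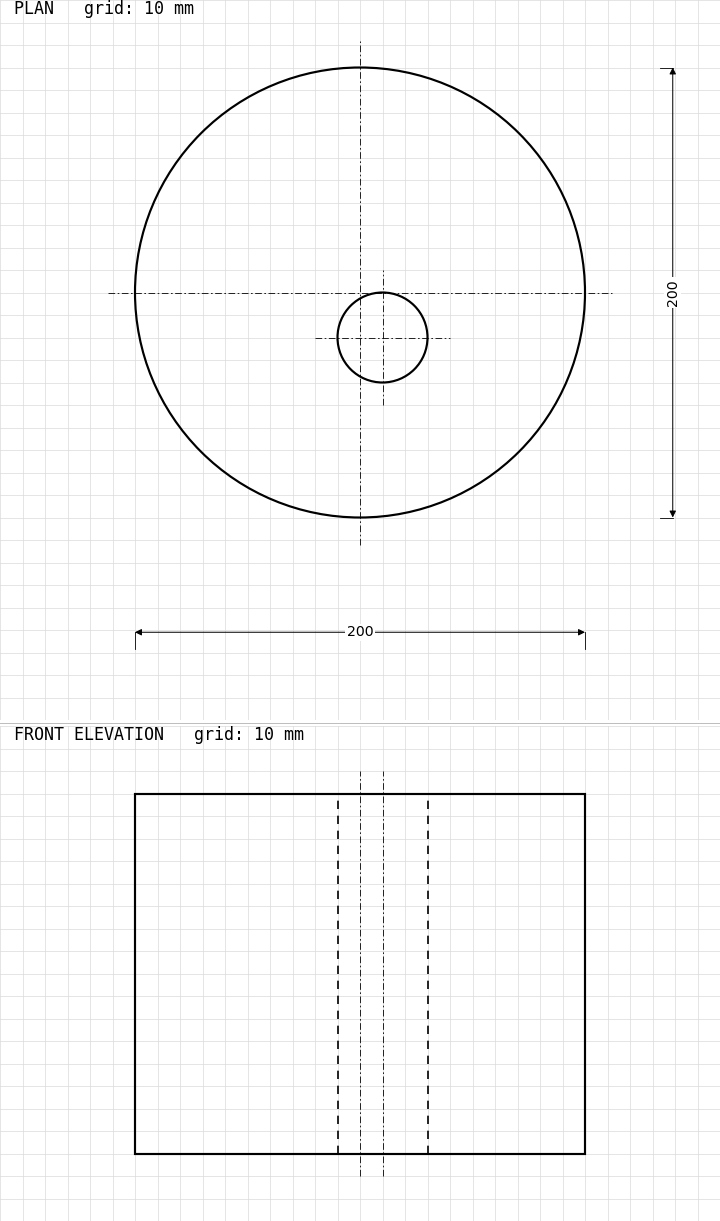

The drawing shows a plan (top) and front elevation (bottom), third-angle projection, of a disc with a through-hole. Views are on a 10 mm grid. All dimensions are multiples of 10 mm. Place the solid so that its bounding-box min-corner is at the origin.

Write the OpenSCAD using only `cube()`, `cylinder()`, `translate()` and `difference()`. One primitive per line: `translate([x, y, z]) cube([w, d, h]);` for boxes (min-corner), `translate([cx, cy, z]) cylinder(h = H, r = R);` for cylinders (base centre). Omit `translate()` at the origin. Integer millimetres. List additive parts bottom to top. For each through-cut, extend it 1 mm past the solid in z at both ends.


difference() {
  translate([100, 100, 0]) cylinder(h = 160, r = 100);
  translate([110, 80, -1]) cylinder(h = 162, r = 20);
}
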